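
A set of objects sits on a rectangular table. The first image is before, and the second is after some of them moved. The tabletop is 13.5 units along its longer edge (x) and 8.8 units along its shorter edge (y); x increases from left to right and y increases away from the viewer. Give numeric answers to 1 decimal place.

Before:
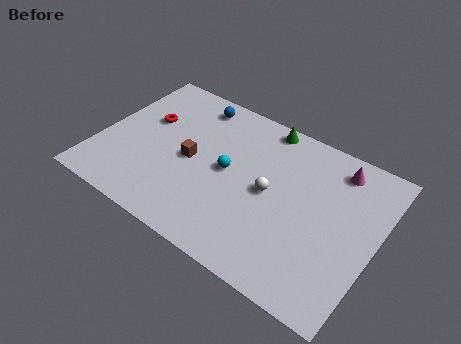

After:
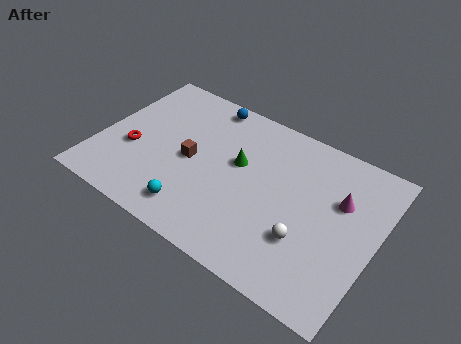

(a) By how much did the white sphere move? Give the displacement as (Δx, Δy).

(2.0, -1.6)

The white sphere was at about (8.4, 4.4) and moved to about (10.4, 2.8).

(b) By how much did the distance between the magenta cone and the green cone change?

+1.2

They were about 3.7 units apart before and 4.9 after — 1.2 units further apart.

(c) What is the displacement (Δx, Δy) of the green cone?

(-0.8, -2.8)

The green cone started near (7.5, 8.0) and ended near (6.7, 5.2).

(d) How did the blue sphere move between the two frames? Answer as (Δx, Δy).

(0.6, 0.3)

From the two frames, the blue sphere sits at roughly (4.0, 7.6) before and (4.6, 7.9) after.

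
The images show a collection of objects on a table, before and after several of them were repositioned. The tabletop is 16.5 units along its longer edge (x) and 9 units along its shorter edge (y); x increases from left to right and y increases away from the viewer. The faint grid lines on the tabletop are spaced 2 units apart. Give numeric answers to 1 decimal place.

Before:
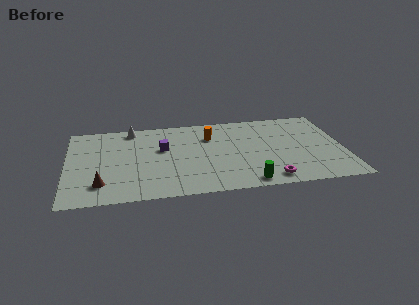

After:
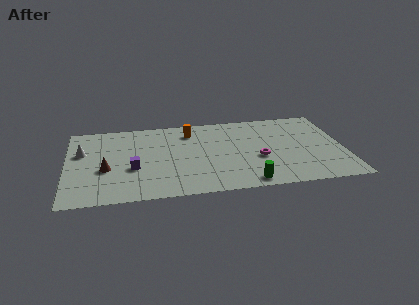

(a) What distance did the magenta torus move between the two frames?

2.5

From (11.9, 1.2) to (11.4, 3.6), the magenta torus covered √(0.5² + 2.4²) ≈ 2.5 units.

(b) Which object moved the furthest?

the white cone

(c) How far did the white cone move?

3.8

The white cone moved from about (3.9, 8.0) to (0.9, 5.7), a distance of √(3.0² + 2.3²) ≈ 3.8.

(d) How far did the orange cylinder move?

1.4

The orange cylinder moved from about (8.6, 6.5) to (7.4, 7.2), a distance of √(1.2² + 0.7²) ≈ 1.4.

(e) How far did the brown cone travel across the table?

1.6

The brown cone moved from about (2.0, 2.0) to (2.3, 3.6), a distance of √(0.3² + 1.6²) ≈ 1.6.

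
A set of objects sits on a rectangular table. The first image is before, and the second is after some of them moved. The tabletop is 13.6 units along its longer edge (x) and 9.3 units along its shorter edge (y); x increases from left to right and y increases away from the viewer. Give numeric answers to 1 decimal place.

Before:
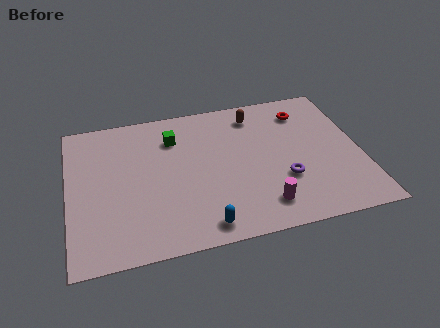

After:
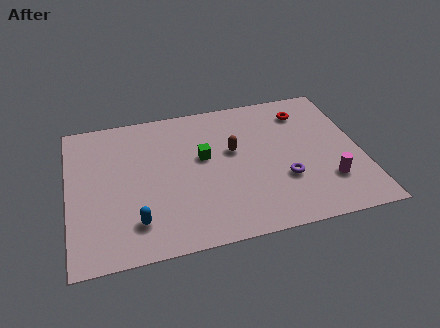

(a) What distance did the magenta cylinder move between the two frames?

3.2

From (8.8, 1.7) to (11.9, 2.5), the magenta cylinder covered √(3.1² + 0.8²) ≈ 3.2 units.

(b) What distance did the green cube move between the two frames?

2.1

From (5.0, 7.0) to (6.3, 5.4), the green cube covered √(1.3² + 1.6²) ≈ 2.1 units.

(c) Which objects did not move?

the red torus and the purple torus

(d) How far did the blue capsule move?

3.1

The blue capsule was near (6.0, 1.1) before and (3.0, 2.0) after, so it travelled √(3.0² + 0.9²) ≈ 3.1 units.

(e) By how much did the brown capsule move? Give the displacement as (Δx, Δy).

(-1.2, -2.2)

From the two frames, the brown capsule sits at roughly (8.9, 7.7) before and (7.7, 5.5) after.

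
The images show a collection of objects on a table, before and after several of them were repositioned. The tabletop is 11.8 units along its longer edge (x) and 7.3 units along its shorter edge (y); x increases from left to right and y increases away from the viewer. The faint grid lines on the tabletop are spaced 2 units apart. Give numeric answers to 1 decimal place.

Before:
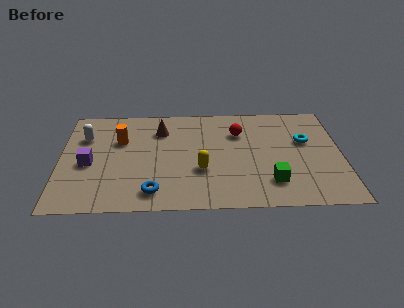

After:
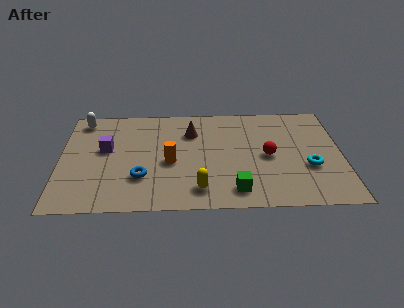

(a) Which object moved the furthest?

the orange cylinder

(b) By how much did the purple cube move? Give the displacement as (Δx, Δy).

(0.7, 1.0)

The purple cube started near (1.2, 3.2) and ended near (1.9, 4.2).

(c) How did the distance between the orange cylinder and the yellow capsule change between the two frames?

-1.8

The distance was about 4.0 in the first image and 2.2 in the second, so they moved 1.8 units closer together.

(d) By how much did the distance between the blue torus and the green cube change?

-0.9

They were about 4.9 units apart before and 4.0 after — 0.9 units closer together.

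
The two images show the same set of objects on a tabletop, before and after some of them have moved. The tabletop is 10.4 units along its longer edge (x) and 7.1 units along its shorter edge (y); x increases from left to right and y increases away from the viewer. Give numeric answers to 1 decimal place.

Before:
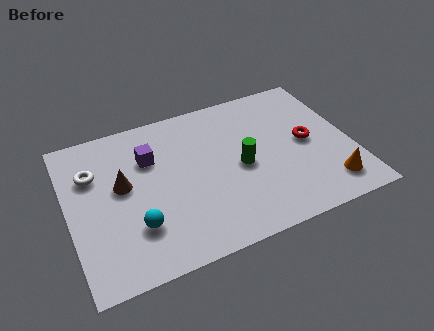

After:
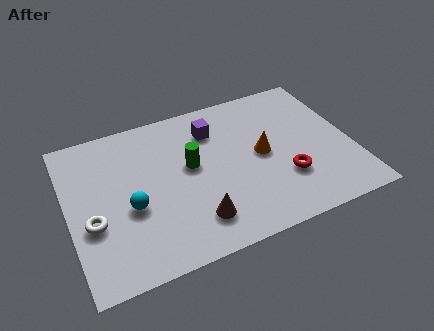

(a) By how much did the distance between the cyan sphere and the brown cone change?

+0.6

Before: roughly 2.0 units apart; after: 2.6. That's 0.6 units further apart.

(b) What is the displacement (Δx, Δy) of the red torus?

(-1.0, -1.4)

From the two frames, the red torus sits at roughly (8.8, 3.6) before and (7.8, 2.2) after.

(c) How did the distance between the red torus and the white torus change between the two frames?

-0.9

The distance was about 7.9 in the first image and 7.0 in the second, so they moved 0.9 units closer together.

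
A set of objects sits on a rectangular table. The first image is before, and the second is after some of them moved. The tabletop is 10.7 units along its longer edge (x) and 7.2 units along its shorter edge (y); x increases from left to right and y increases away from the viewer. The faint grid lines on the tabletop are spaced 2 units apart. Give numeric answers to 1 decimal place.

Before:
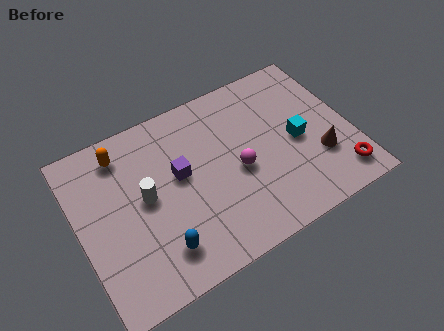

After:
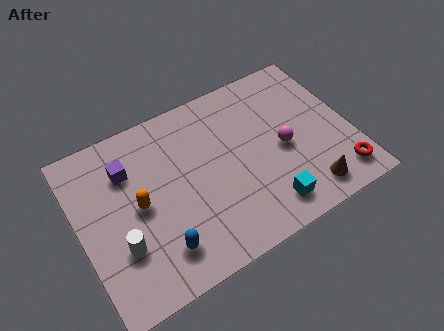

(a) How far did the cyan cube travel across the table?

2.7

The cyan cube was near (8.6, 3.4) before and (7.0, 1.2) after, so it travelled √(1.6² + 2.2²) ≈ 2.7 units.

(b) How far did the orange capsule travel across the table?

2.4

The orange capsule moved from about (2.0, 6.0) to (2.3, 3.6), a distance of √(0.3² + 2.4²) ≈ 2.4.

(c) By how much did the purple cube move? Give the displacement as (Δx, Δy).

(-1.9, 1.1)

The purple cube was at about (4.0, 4.1) and moved to about (2.1, 5.2).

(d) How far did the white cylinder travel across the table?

1.9

From (2.6, 3.8) to (1.4, 2.3), the white cylinder covered √(1.2² + 1.5²) ≈ 1.9 units.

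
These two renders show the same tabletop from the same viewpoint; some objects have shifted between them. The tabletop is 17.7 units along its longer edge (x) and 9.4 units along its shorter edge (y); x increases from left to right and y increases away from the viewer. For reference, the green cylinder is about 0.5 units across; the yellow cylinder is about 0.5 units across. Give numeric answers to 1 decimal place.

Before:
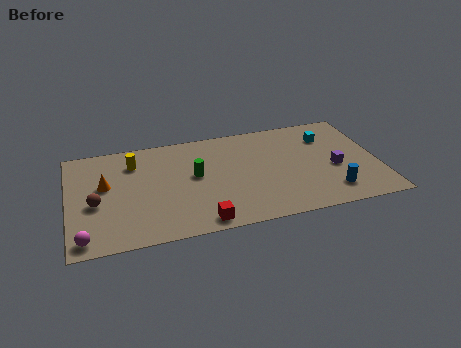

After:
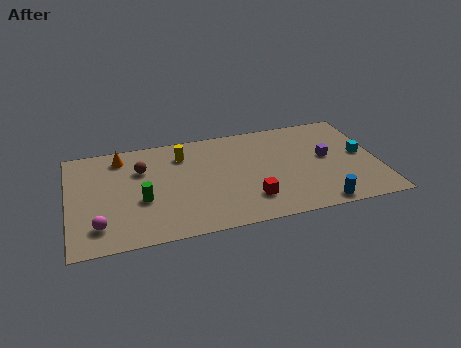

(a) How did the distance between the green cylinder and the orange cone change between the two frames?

-0.8

Before: roughly 5.1 units apart; after: 4.3. That's 0.8 units closer together.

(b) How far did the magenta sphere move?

1.2

The magenta sphere moved from about (0.8, 1.1) to (1.6, 2.0), a distance of √(0.8² + 0.9²) ≈ 1.2.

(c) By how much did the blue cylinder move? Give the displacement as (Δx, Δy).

(-0.8, -1.0)

The blue cylinder was at about (14.8, 1.9) and moved to about (14.0, 0.9).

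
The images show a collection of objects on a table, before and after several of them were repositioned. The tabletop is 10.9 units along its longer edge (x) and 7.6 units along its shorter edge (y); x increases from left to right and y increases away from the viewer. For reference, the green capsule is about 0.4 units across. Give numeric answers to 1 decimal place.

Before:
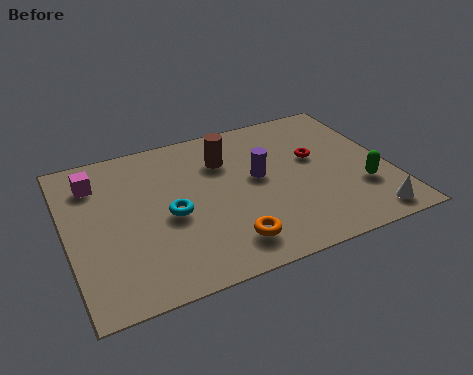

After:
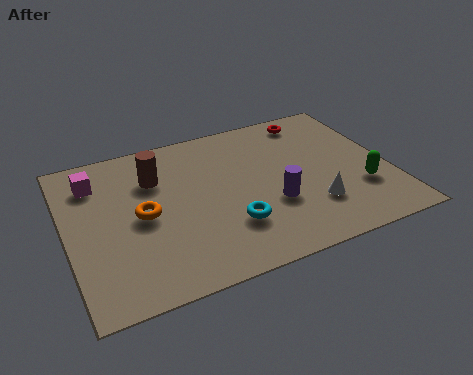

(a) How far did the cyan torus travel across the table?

2.2

The cyan torus was near (3.4, 3.4) before and (5.3, 2.2) after, so it travelled √(1.9² + 1.2²) ≈ 2.2 units.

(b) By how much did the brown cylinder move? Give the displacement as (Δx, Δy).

(-2.4, -0.1)

From the two frames, the brown cylinder sits at roughly (5.5, 5.5) before and (3.1, 5.4) after.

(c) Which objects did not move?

the magenta cube and the green capsule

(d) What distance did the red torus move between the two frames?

2.1

The red torus moved from about (8.5, 4.5) to (8.7, 6.6), a distance of √(0.2² + 2.1²) ≈ 2.1.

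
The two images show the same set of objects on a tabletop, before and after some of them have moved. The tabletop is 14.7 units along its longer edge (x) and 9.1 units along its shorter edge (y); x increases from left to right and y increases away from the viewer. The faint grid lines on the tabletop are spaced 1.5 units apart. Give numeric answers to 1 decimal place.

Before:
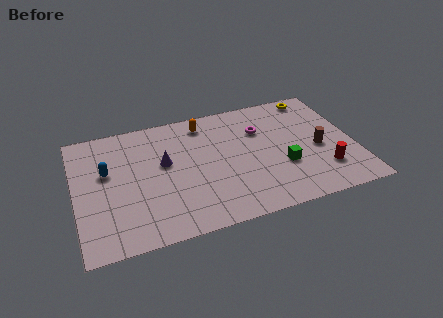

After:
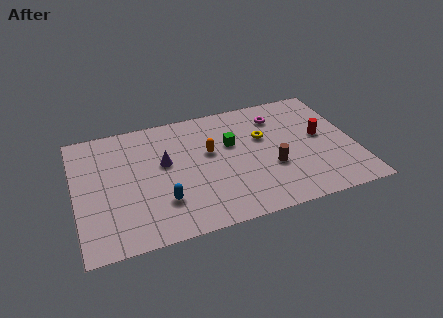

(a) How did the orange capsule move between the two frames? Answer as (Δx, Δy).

(0.1, -2.3)

The orange capsule was at about (7.0, 7.7) and moved to about (7.1, 5.4).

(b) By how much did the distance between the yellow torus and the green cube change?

-3.7

Before: roughly 5.4 units apart; after: 1.7. That's 3.7 units closer together.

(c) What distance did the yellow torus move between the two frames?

3.8

From (13.0, 8.1) to (10.0, 5.7), the yellow torus covered √(3.0² + 2.4²) ≈ 3.8 units.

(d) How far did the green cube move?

3.5

From (10.8, 3.2) to (8.3, 5.7), the green cube covered √(2.5² + 2.5²) ≈ 3.5 units.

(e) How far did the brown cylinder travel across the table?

2.7

The brown cylinder moved from about (12.8, 4.0) to (10.2, 3.3), a distance of √(2.6² + 0.7²) ≈ 2.7.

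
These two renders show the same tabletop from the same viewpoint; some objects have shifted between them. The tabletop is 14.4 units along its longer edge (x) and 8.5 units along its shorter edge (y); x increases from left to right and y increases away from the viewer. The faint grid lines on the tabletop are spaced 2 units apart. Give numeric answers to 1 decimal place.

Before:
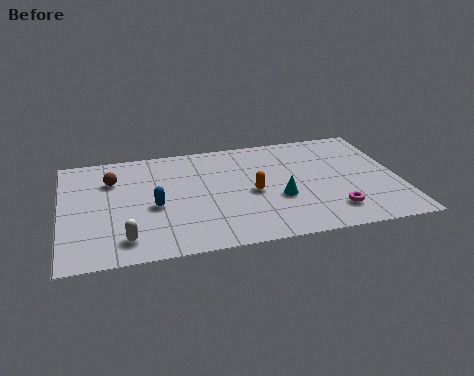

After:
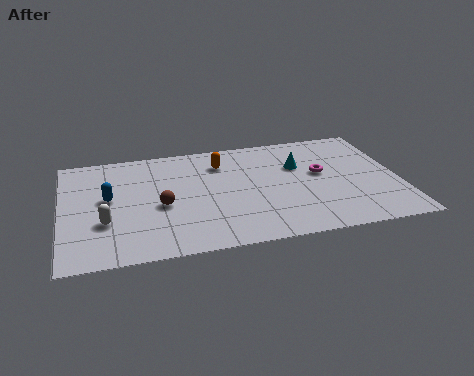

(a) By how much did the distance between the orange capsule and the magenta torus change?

+0.6

They were about 3.9 units apart before and 4.5 after — 0.6 units further apart.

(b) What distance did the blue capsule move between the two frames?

2.1

The blue capsule moved from about (3.9, 3.7) to (2.0, 4.7), a distance of √(1.9² + 1.0²) ≈ 2.1.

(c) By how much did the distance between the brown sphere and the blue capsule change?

-0.5

Before: roughly 2.9 units apart; after: 2.4. That's 0.5 units closer together.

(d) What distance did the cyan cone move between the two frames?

2.6

The cyan cone was near (9.2, 3.2) before and (10.2, 5.6) after, so it travelled √(1.0² + 2.4²) ≈ 2.6 units.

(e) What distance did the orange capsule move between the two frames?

2.9

The orange capsule was near (8.1, 3.9) before and (6.9, 6.5) after, so it travelled √(1.2² + 2.6²) ≈ 2.9 units.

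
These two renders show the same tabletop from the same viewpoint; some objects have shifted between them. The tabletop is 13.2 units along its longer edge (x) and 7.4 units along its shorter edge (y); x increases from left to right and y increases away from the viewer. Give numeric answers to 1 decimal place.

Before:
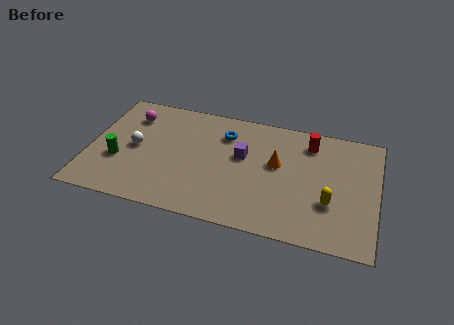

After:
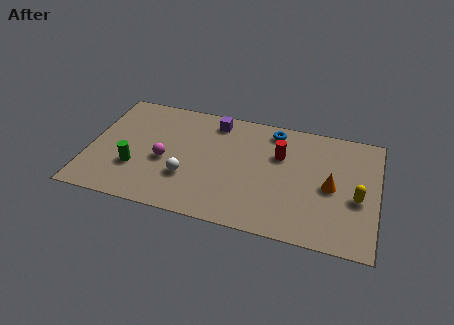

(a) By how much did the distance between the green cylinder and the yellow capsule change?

+0.4

The distance was about 9.7 in the first image and 10.1 in the second, so they moved 0.4 units further apart.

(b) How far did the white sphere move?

2.8

From (2.1, 3.7) to (4.6, 2.4), the white sphere covered √(2.5² + 1.3²) ≈ 2.8 units.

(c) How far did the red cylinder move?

1.7

The red cylinder moved from about (10.0, 6.0) to (8.7, 4.9), a distance of √(1.3² + 1.1²) ≈ 1.7.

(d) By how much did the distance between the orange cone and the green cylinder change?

+1.6

Before: roughly 7.4 units apart; after: 9.0. That's 1.6 units further apart.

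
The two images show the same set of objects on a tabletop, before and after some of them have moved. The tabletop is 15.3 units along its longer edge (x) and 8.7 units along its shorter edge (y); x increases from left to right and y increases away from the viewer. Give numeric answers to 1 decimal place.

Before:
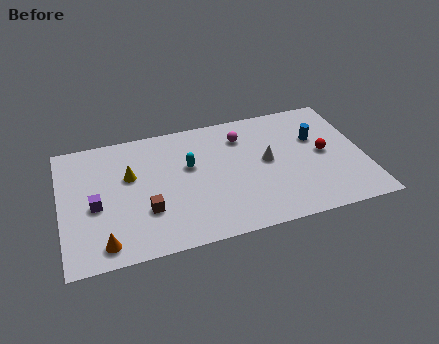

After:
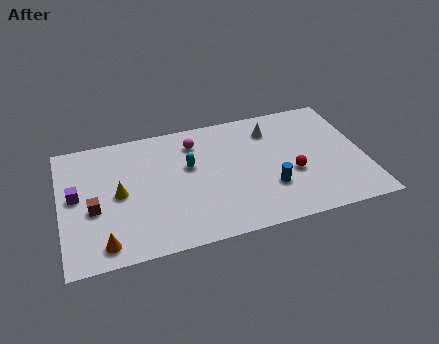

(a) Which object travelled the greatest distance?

the blue cylinder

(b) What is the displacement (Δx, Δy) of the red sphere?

(-1.7, -1.0)

From the two frames, the red sphere sits at roughly (13.3, 4.4) before and (11.6, 3.4) after.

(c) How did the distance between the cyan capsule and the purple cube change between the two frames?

+0.7

They were about 5.0 units apart before and 5.7 after — 0.7 units further apart.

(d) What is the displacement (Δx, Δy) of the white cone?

(0.4, 2.2)

From the two frames, the white cone sits at roughly (10.4, 4.6) before and (10.8, 6.8) after.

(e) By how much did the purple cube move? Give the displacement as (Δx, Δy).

(-0.9, 0.9)

The purple cube was at about (1.7, 3.8) and moved to about (0.8, 4.7).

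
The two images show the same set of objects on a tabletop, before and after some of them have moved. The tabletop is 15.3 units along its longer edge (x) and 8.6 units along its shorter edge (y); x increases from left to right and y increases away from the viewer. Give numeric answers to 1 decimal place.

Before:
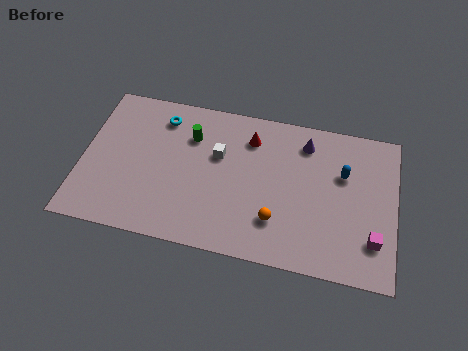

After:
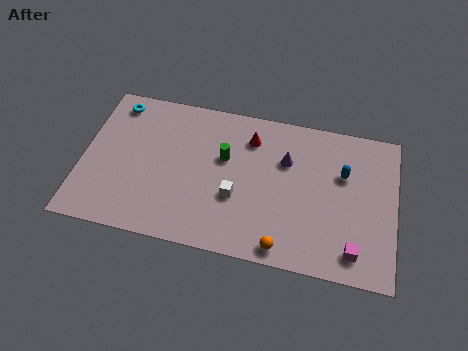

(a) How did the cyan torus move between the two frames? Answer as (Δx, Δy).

(-2.3, 0.4)

The cyan torus was at about (3.7, 7.0) and moved to about (1.4, 7.4).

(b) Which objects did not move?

the red cone and the blue capsule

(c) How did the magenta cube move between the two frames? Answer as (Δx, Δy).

(-0.9, -0.8)

The magenta cube started near (14.3, 2.2) and ended near (13.4, 1.4).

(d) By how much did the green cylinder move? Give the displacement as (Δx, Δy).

(1.7, -0.9)

The green cylinder was at about (5.2, 6.2) and moved to about (6.9, 5.3).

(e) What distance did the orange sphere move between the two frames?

1.5

From (9.6, 2.3) to (10.0, 0.9), the orange sphere covered √(0.4² + 1.4²) ≈ 1.5 units.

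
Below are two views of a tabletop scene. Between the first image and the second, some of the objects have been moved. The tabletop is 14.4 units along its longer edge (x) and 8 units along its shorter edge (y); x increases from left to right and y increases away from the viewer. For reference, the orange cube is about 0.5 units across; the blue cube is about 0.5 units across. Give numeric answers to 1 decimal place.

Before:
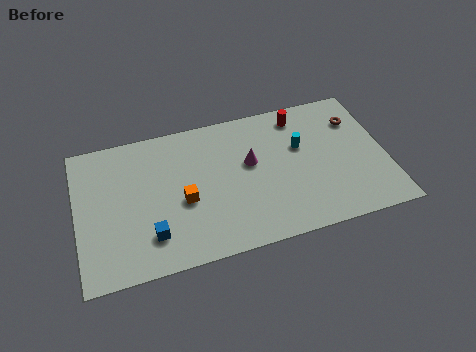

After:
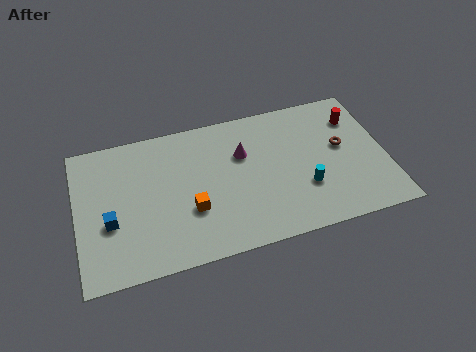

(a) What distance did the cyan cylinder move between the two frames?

2.4

The cyan cylinder was near (10.5, 5.0) before and (10.5, 2.6) after, so it travelled √(0.0² + 2.4²) ≈ 2.4 units.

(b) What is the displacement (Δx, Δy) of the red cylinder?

(2.6, -0.8)

The red cylinder was at about (10.6, 6.8) and moved to about (13.2, 6.0).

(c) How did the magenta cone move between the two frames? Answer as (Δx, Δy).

(-0.3, 0.6)

From the two frames, the magenta cone sits at roughly (8.1, 4.7) before and (7.8, 5.3) after.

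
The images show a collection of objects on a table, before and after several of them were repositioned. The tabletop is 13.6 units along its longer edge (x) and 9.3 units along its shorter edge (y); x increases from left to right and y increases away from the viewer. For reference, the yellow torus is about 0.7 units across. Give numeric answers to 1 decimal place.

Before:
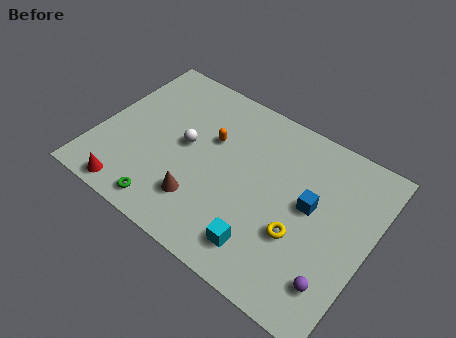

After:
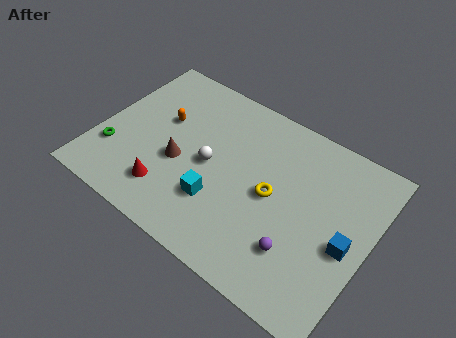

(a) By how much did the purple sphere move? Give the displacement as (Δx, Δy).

(-1.9, 0.5)

From the two frames, the purple sphere sits at roughly (12.4, 2.0) before and (10.5, 2.5) after.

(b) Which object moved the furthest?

the green torus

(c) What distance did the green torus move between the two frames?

3.5

From (4.1, 1.1) to (1.0, 2.7), the green torus covered √(3.1² + 1.6²) ≈ 3.5 units.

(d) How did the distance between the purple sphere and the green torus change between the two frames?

+1.2

The distance was about 8.3 in the first image and 9.5 in the second, so they moved 1.2 units further apart.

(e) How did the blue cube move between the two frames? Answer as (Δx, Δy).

(2.0, -1.0)

The blue cube was at about (10.6, 5.1) and moved to about (12.6, 4.1).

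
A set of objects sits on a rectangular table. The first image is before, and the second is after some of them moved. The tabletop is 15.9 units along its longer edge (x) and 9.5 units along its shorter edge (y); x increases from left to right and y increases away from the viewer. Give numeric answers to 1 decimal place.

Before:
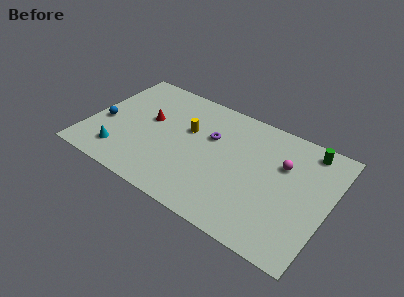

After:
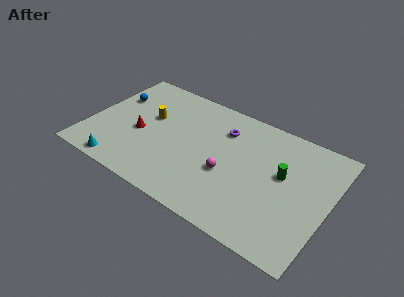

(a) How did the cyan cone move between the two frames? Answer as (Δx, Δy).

(0.2, -1.0)

The cyan cone started near (2.5, 1.9) and ended near (2.7, 0.9).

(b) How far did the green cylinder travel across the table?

3.1

From (14.1, 8.3) to (12.8, 5.5), the green cylinder covered √(1.3² + 2.8²) ≈ 3.1 units.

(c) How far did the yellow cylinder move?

2.6

From (6.4, 5.9) to (3.8, 5.7), the yellow cylinder covered √(2.6² + 0.2²) ≈ 2.6 units.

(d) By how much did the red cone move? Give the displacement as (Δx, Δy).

(-0.4, -1.4)

The red cone started near (3.8, 5.5) and ended near (3.4, 4.1).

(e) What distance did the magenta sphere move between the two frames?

4.1

The magenta sphere moved from about (12.7, 6.3) to (9.4, 3.8), a distance of √(3.3² + 2.5²) ≈ 4.1.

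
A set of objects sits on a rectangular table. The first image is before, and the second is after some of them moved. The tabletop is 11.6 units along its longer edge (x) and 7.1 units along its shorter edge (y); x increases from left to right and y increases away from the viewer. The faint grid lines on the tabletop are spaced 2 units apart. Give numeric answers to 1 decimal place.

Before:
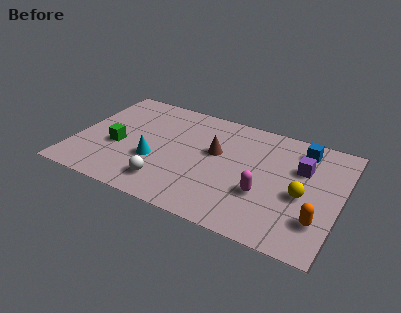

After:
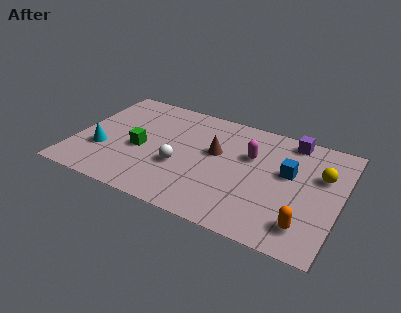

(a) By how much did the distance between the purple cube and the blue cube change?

+0.9

Before: roughly 1.2 units apart; after: 2.1. That's 0.9 units further apart.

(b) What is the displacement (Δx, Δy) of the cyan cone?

(-2.3, -0.2)

The cyan cone was at about (3.6, 2.6) and moved to about (1.3, 2.4).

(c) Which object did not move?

the brown cone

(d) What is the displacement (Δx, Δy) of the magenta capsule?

(-0.8, 2.1)

The magenta capsule started near (8.4, 2.5) and ended near (7.6, 4.6).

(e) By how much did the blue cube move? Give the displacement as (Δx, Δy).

(-0.4, -1.7)

The blue cube was at about (9.7, 5.9) and moved to about (9.3, 4.2).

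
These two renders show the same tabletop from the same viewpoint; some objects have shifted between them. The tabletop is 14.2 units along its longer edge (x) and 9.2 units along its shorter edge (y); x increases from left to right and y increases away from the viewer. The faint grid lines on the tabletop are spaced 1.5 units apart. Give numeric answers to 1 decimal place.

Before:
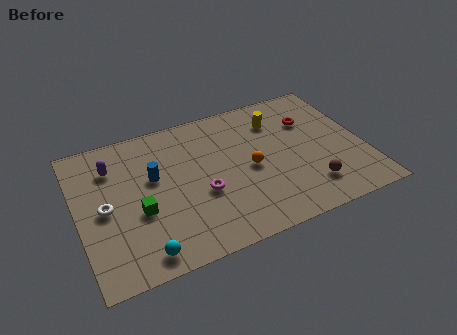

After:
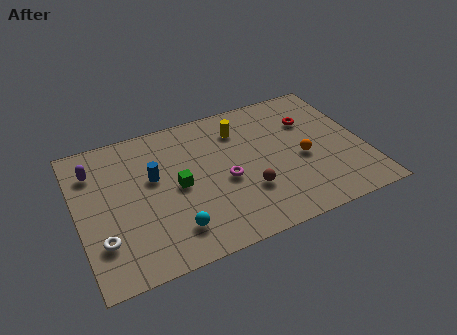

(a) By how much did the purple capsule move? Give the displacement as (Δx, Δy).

(-0.9, 0.1)

The purple capsule started near (1.9, 6.9) and ended near (1.0, 7.0).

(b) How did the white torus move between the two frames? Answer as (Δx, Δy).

(-0.3, -1.9)

The white torus started near (1.3, 4.4) and ended near (1.0, 2.5).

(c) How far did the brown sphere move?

3.1

The brown sphere moved from about (11.2, 2.0) to (8.2, 2.9), a distance of √(3.0² + 0.9²) ≈ 3.1.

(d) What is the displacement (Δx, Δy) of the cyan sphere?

(1.6, 0.8)

The cyan sphere started near (2.8, 1.1) and ended near (4.4, 1.9).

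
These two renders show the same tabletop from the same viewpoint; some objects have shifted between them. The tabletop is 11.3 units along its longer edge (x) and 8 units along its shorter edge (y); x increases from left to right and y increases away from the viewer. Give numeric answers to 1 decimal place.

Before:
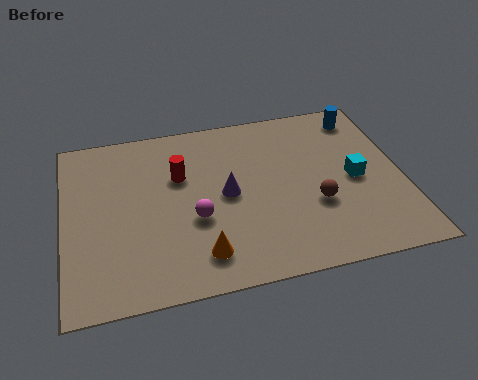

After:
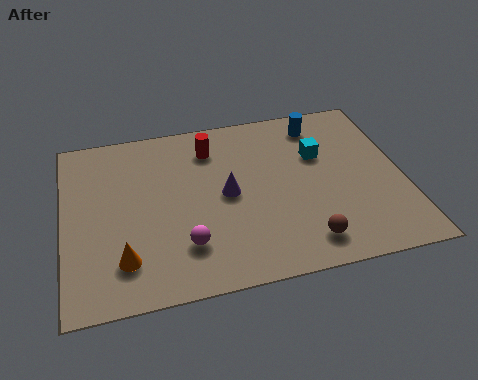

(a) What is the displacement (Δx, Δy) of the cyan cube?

(-1.1, 1.4)

The cyan cube started near (9.7, 3.8) and ended near (8.6, 5.2).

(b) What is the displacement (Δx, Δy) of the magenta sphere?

(-0.4, -1.1)

The magenta sphere started near (4.3, 3.1) and ended near (3.9, 2.0).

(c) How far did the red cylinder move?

1.6

From (3.9, 5.2) to (5.0, 6.3), the red cylinder covered √(1.1² + 1.1²) ≈ 1.6 units.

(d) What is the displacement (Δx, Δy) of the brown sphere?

(-0.5, -1.6)

The brown sphere started near (8.3, 2.9) and ended near (7.8, 1.3).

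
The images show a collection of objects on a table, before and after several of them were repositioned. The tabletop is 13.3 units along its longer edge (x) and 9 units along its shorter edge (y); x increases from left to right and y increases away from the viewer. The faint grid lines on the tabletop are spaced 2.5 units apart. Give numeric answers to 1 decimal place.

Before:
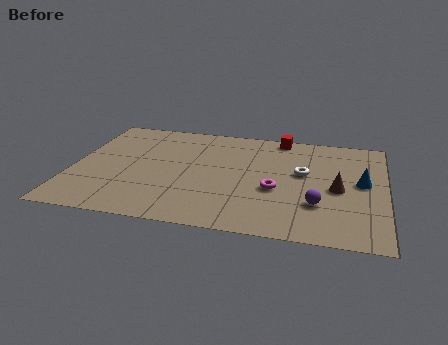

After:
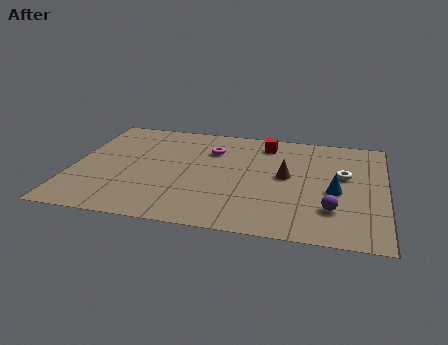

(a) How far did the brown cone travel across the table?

2.3

The brown cone was near (11.3, 4.1) before and (9.1, 4.8) after, so it travelled √(2.2² + 0.7²) ≈ 2.3 units.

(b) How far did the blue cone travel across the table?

1.4

From (12.3, 4.8) to (11.2, 3.9), the blue cone covered √(1.1² + 0.9²) ≈ 1.4 units.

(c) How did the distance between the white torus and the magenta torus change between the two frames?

+3.9

The distance was about 1.9 in the first image and 5.8 in the second, so they moved 3.9 units further apart.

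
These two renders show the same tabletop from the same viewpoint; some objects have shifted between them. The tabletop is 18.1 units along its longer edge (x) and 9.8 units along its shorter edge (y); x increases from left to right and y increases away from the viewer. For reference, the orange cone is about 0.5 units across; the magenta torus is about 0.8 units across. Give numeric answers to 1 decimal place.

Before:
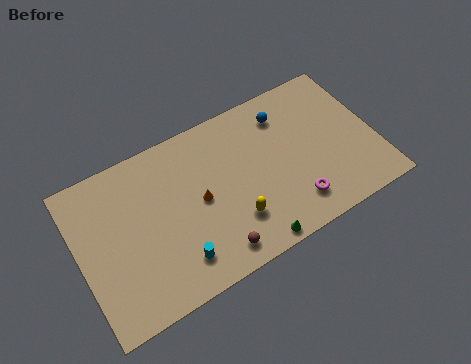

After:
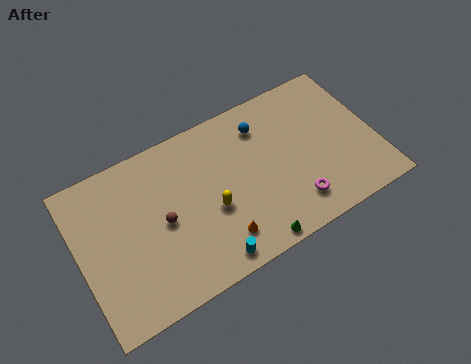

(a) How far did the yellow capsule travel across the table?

1.8

The yellow capsule was near (9.1, 2.7) before and (7.9, 4.0) after, so it travelled √(1.2² + 1.3²) ≈ 1.8 units.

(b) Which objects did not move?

the green cone and the magenta torus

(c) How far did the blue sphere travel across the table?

1.4

From (13.0, 7.8) to (11.6, 7.7), the blue sphere covered √(1.4² + 0.1²) ≈ 1.4 units.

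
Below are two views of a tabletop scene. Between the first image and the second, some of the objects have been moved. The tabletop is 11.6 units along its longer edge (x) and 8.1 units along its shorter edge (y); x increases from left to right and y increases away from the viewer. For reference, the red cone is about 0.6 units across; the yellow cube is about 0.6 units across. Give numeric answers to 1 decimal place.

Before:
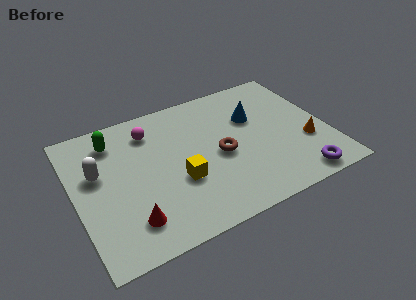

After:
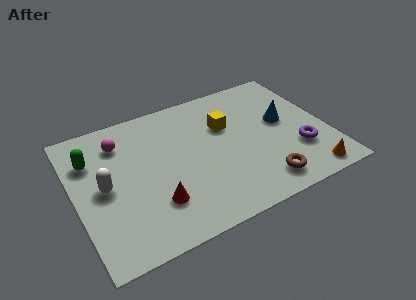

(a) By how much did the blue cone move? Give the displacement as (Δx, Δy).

(1.3, -0.8)

The blue cone started near (8.4, 5.3) and ended near (9.7, 4.5).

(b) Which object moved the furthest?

the yellow cube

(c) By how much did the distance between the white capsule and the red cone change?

-0.6

Before: roughly 3.4 units apart; after: 2.8. That's 0.6 units closer together.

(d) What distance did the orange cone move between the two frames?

1.9

From (10.5, 2.8) to (10.3, 0.9), the orange cone covered √(0.2² + 1.9²) ≈ 1.9 units.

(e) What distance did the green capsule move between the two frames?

1.3

From (2.0, 6.5) to (0.9, 5.8), the green capsule covered √(1.1² + 0.7²) ≈ 1.3 units.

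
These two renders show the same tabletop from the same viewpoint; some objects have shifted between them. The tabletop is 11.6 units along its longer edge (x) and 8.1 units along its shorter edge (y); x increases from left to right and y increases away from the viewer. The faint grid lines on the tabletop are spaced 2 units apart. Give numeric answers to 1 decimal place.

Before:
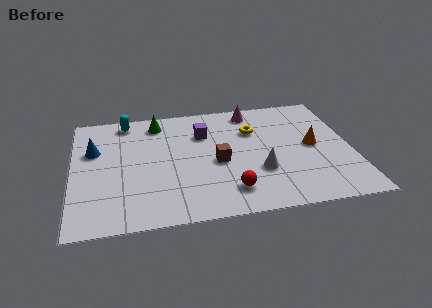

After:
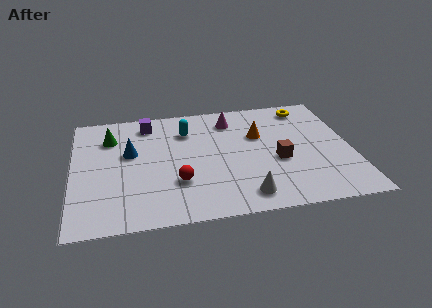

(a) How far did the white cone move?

1.7

The white cone moved from about (7.7, 2.7) to (7.0, 1.2), a distance of √(0.7² + 1.5²) ≈ 1.7.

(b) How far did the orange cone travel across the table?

2.5

From (10.0, 4.1) to (7.8, 5.2), the orange cone covered √(2.2² + 1.1²) ≈ 2.5 units.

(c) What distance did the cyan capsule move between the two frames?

2.7

The cyan capsule moved from about (2.3, 7.1) to (4.8, 6.0), a distance of √(2.5² + 1.1²) ≈ 2.7.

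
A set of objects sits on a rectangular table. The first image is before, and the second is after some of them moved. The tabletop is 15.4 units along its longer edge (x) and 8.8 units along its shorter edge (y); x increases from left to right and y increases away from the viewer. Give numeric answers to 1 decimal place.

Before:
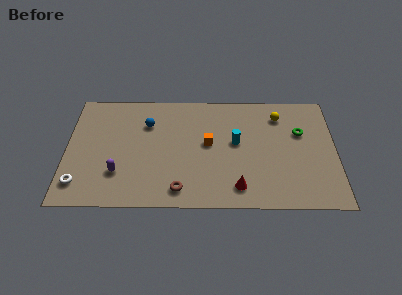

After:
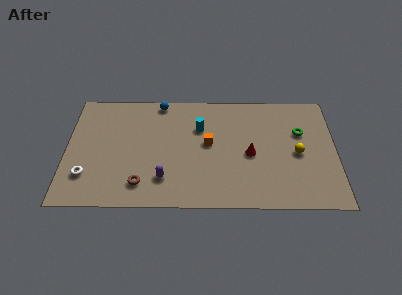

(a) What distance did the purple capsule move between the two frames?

2.6

From (3.0, 2.5) to (5.6, 2.1), the purple capsule covered √(2.6² + 0.4²) ≈ 2.6 units.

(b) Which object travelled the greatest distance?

the yellow sphere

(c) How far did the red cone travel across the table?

2.6

From (9.8, 1.5) to (10.5, 4.0), the red cone covered √(0.7² + 2.5²) ≈ 2.6 units.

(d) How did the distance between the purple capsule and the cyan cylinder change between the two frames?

-2.7

They were about 7.1 units apart before and 4.4 after — 2.7 units closer together.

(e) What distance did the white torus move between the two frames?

0.7

The white torus moved from about (0.8, 1.7) to (1.2, 2.3), a distance of √(0.4² + 0.6²) ≈ 0.7.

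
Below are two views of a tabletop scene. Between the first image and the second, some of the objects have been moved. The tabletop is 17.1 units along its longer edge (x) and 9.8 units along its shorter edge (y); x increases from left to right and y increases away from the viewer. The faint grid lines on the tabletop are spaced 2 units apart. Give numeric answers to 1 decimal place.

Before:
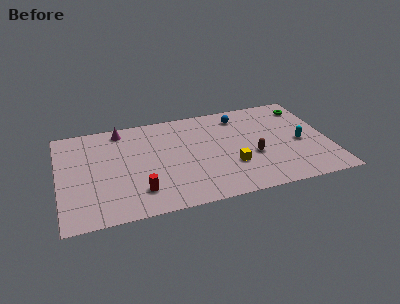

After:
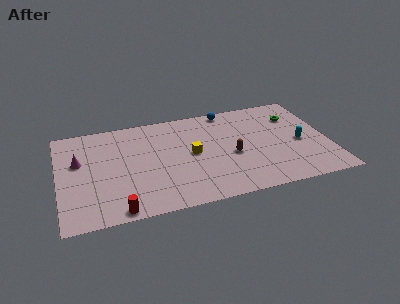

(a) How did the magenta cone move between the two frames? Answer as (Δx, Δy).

(-2.8, -2.6)

From the two frames, the magenta cone sits at roughly (4.1, 8.6) before and (1.3, 6.0) after.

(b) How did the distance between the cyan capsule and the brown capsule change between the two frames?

+1.2

Before: roughly 3.2 units apart; after: 4.4. That's 1.2 units further apart.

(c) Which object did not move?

the cyan capsule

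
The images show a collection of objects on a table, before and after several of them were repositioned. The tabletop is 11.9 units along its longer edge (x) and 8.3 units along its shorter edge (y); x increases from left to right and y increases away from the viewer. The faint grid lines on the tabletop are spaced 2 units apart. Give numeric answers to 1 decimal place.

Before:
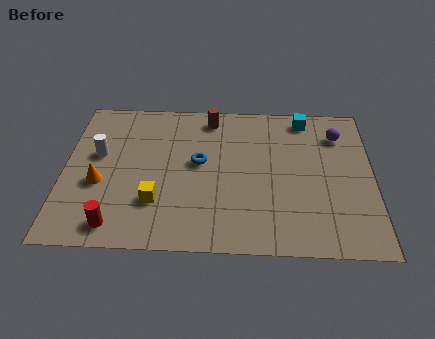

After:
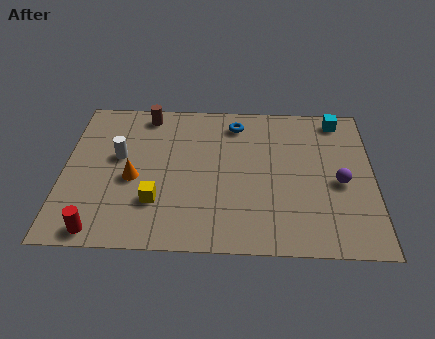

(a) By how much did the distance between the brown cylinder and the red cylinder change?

-0.3

Before: roughly 7.0 units apart; after: 6.7. That's 0.3 units closer together.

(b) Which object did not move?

the yellow cube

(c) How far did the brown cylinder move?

2.5

The brown cylinder moved from about (5.6, 7.2) to (3.1, 7.3), a distance of √(2.5² + 0.1²) ≈ 2.5.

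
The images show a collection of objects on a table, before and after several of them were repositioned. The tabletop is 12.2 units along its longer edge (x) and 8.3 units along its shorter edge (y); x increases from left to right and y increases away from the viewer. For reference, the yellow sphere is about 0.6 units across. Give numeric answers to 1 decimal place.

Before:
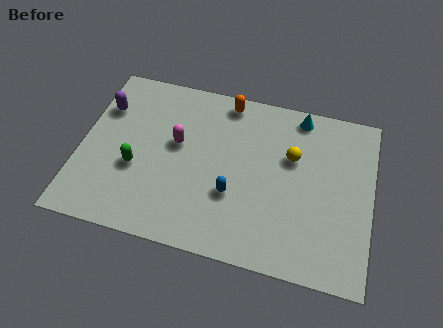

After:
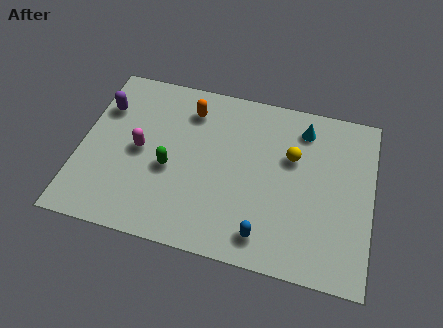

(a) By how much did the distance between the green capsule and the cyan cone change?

-1.5

The distance was about 7.8 in the first image and 6.3 in the second, so they moved 1.5 units closer together.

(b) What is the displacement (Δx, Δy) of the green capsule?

(1.4, 0.3)

The green capsule was at about (2.4, 3.2) and moved to about (3.8, 3.5).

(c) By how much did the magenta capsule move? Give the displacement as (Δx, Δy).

(-1.5, -0.7)

The magenta capsule was at about (4.0, 4.8) and moved to about (2.5, 4.1).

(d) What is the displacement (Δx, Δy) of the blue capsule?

(1.4, -1.6)

The blue capsule was at about (6.5, 2.9) and moved to about (7.9, 1.3).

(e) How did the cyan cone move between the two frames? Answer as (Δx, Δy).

(0.2, -0.6)

From the two frames, the cyan cone sits at roughly (9.0, 7.4) before and (9.2, 6.8) after.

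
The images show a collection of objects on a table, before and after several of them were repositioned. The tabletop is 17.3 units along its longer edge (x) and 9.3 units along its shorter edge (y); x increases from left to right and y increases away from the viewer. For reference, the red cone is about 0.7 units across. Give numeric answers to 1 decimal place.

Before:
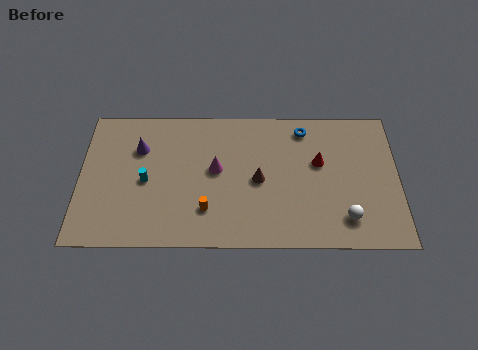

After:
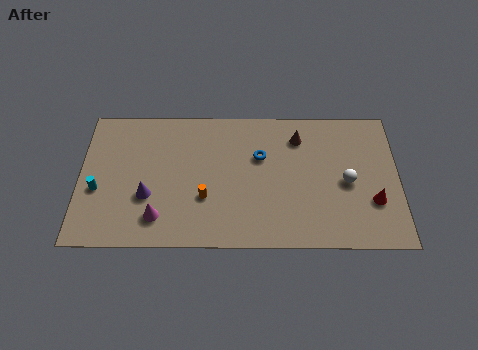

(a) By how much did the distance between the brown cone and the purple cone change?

+2.3

Before: roughly 6.8 units apart; after: 9.1. That's 2.3 units further apart.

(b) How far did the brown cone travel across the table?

3.6

The brown cone was near (9.7, 4.4) before and (11.9, 7.3) after, so it travelled √(2.2² + 2.9²) ≈ 3.6 units.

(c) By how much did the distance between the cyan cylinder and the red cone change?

+5.4

Before: roughly 9.5 units apart; after: 14.9. That's 5.4 units further apart.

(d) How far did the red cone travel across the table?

3.9

From (13.0, 5.6) to (15.9, 3.0), the red cone covered √(2.9² + 2.6²) ≈ 3.9 units.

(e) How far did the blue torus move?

3.1

The blue torus was near (12.2, 7.9) before and (9.8, 6.0) after, so it travelled √(2.4² + 1.9²) ≈ 3.1 units.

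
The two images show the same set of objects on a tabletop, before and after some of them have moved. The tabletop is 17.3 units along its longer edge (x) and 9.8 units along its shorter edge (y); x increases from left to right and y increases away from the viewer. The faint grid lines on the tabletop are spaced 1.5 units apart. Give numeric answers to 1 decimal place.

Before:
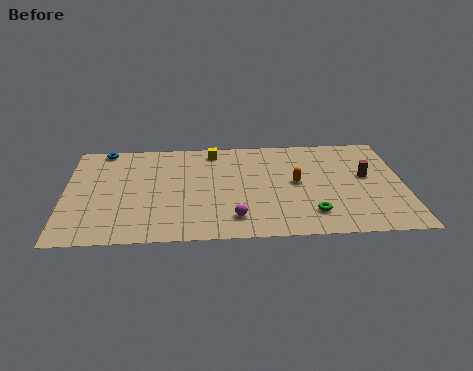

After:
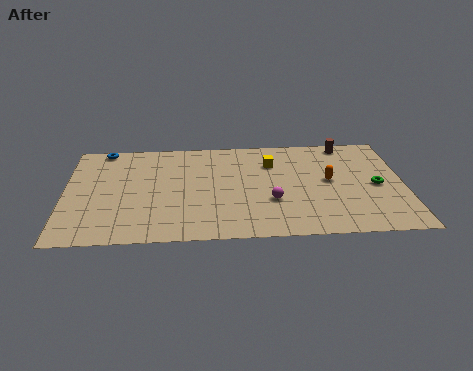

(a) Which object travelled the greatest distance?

the green torus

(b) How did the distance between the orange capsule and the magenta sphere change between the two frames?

-1.0

They were about 4.5 units apart before and 3.5 after — 1.0 units closer together.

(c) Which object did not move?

the blue torus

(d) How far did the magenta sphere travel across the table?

2.4

The magenta sphere moved from about (8.6, 1.9) to (10.5, 3.4), a distance of √(1.9² + 1.5²) ≈ 2.4.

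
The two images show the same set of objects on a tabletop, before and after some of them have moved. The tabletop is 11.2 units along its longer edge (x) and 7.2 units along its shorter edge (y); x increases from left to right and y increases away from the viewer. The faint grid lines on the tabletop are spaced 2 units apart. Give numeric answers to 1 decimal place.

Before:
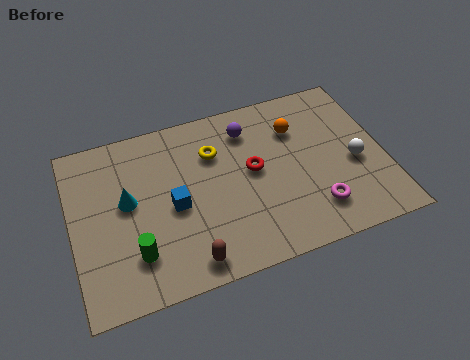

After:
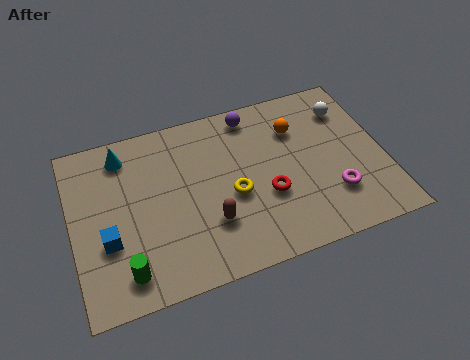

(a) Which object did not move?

the orange sphere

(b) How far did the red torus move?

1.3

The red torus was near (6.5, 3.9) before and (6.9, 2.7) after, so it travelled √(0.4² + 1.2²) ≈ 1.3 units.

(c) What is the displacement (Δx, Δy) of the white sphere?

(0.0, 2.4)

From the two frames, the white sphere sits at roughly (10.1, 3.1) before and (10.1, 5.5) after.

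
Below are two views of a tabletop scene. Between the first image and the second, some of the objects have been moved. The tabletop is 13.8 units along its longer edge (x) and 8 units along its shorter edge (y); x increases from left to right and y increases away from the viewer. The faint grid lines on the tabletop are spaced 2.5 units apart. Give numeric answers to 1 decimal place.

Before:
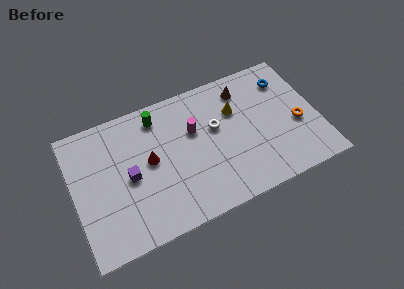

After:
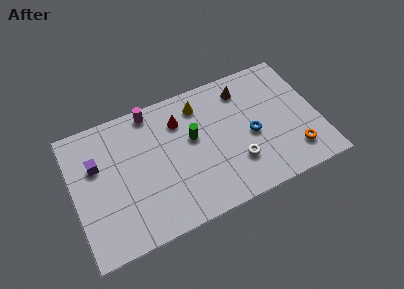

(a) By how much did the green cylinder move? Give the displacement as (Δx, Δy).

(1.8, -2.0)

The green cylinder was at about (5.0, 6.7) and moved to about (6.8, 4.7).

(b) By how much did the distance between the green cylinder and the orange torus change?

-2.1

They were about 8.3 units apart before and 6.2 after — 2.1 units closer together.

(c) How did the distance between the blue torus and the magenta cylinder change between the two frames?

+0.9

The distance was about 5.5 in the first image and 6.4 in the second, so they moved 0.9 units further apart.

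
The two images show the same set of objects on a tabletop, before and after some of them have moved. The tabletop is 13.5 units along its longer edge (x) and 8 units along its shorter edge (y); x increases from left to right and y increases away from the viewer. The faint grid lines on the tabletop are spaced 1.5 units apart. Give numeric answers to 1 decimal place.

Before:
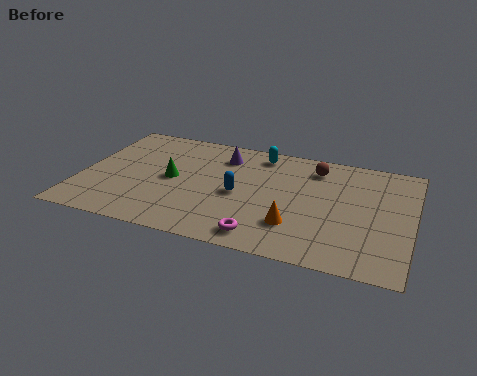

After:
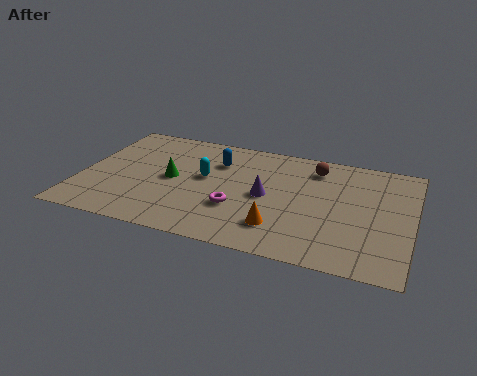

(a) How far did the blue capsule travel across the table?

2.4

The blue capsule was near (6.5, 3.7) before and (5.4, 5.8) after, so it travelled √(1.1² + 2.1²) ≈ 2.4 units.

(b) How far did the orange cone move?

0.7

From (8.9, 2.2) to (8.3, 1.9), the orange cone covered √(0.6² + 0.3²) ≈ 0.7 units.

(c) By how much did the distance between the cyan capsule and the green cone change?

-3.1

The distance was about 4.5 in the first image and 1.4 in the second, so they moved 3.1 units closer together.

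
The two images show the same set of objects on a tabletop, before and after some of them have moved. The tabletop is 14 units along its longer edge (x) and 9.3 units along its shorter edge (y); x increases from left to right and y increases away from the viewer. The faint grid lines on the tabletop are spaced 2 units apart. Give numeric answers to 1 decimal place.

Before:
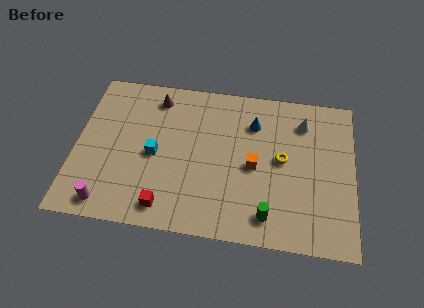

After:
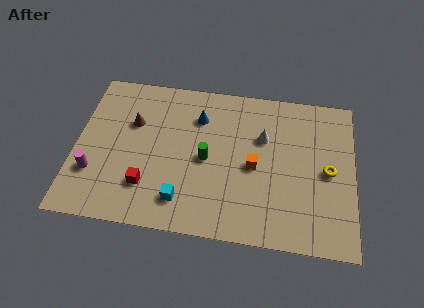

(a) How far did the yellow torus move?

2.3

The yellow torus moved from about (10.4, 4.9) to (12.7, 4.5), a distance of √(2.3² + 0.4²) ≈ 2.3.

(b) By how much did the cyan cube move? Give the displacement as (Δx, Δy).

(1.5, -2.5)

From the two frames, the cyan cube sits at roughly (4.0, 4.3) before and (5.5, 1.8) after.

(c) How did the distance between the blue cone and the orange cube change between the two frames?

+1.3

Before: roughly 2.6 units apart; after: 3.9. That's 1.3 units further apart.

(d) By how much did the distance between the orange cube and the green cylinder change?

-0.5

They were about 2.9 units apart before and 2.4 after — 0.5 units closer together.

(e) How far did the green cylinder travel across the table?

4.3

From (9.8, 1.5) to (6.6, 4.4), the green cylinder covered √(3.2² + 2.9²) ≈ 4.3 units.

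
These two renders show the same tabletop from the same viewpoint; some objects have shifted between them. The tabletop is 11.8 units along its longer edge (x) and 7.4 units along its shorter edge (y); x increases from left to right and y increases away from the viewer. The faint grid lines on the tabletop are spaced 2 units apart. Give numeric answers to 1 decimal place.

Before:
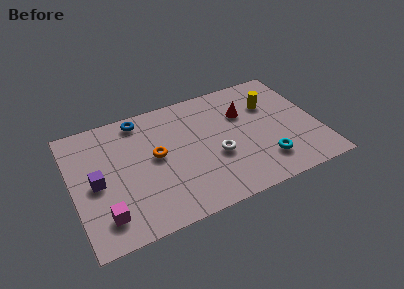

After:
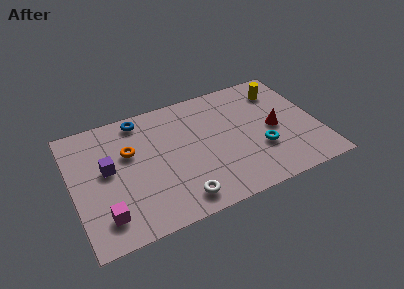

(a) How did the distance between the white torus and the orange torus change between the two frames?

+1.1

Before: roughly 3.0 units apart; after: 4.1. That's 1.1 units further apart.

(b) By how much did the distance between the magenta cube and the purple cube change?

+0.6

Before: roughly 2.0 units apart; after: 2.6. That's 0.6 units further apart.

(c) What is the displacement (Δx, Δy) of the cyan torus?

(-0.1, 0.8)

The cyan torus was at about (9.0, 1.7) and moved to about (8.9, 2.5).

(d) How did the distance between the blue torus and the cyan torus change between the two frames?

-0.6

Before: roughly 7.3 units apart; after: 6.7. That's 0.6 units closer together.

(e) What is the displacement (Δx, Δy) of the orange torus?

(-1.2, 0.7)

The orange torus was at about (4.0, 4.0) and moved to about (2.8, 4.7).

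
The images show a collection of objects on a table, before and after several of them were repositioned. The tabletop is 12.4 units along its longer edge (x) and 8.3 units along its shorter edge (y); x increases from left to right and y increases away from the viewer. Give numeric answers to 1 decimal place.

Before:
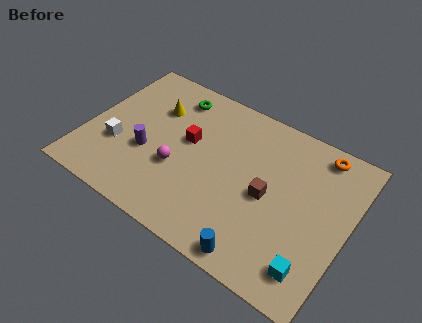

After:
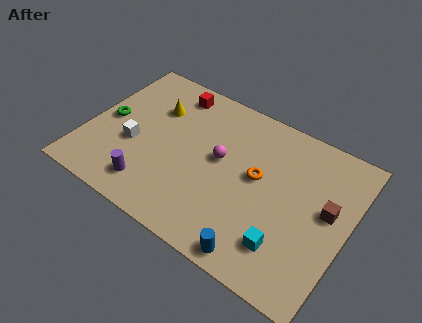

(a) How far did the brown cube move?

2.8

From (8.7, 3.9) to (11.4, 4.6), the brown cube covered √(2.7² + 0.7²) ≈ 2.8 units.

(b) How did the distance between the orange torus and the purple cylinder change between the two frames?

-3.1

The distance was about 8.6 in the first image and 5.5 in the second, so they moved 3.1 units closer together.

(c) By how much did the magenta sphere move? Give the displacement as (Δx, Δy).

(1.8, 1.5)

From the two frames, the magenta sphere sits at roughly (4.5, 3.1) before and (6.3, 4.6) after.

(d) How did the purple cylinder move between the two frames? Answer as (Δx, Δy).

(0.5, -1.7)

The purple cylinder started near (3.0, 3.2) and ended near (3.5, 1.5).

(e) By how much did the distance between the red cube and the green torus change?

+1.6

The distance was about 2.4 in the first image and 4.0 in the second, so they moved 1.6 units further apart.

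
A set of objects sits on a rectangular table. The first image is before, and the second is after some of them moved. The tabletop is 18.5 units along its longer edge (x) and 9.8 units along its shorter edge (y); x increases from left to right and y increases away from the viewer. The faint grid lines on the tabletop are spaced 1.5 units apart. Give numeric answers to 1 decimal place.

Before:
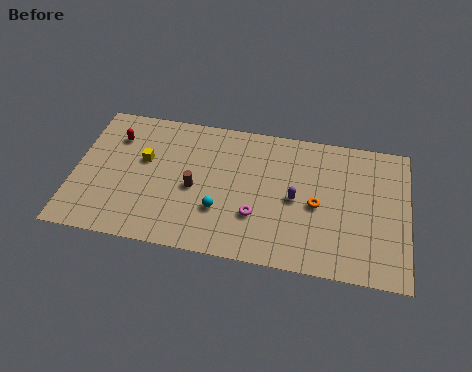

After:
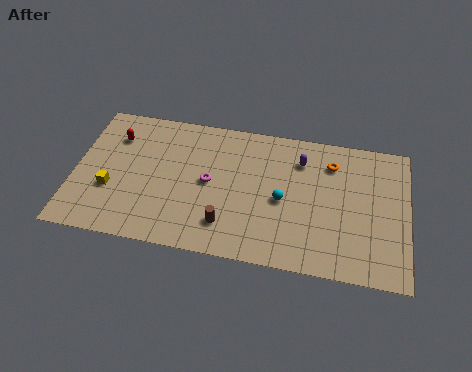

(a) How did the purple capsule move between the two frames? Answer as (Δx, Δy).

(0.2, 2.8)

The purple capsule was at about (12.3, 4.7) and moved to about (12.5, 7.5).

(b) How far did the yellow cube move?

2.9

The yellow cube moved from about (3.8, 5.9) to (2.1, 3.5), a distance of √(1.7² + 2.4²) ≈ 2.9.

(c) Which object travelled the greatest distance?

the cyan sphere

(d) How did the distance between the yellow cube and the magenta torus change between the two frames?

-1.4

Before: roughly 7.0 units apart; after: 5.6. That's 1.4 units closer together.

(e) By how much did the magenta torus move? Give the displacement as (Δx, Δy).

(-2.7, 1.9)

The magenta torus started near (10.2, 3.1) and ended near (7.5, 5.0).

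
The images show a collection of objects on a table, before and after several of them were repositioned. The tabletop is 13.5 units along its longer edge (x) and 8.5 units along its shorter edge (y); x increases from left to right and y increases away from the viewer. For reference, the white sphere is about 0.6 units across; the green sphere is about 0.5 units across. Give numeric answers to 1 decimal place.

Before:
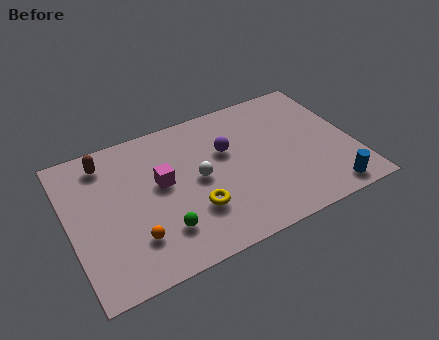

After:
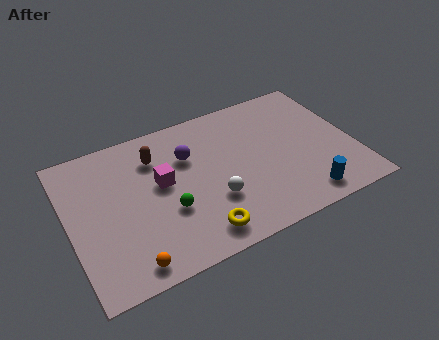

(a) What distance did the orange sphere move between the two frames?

1.3

The orange sphere was near (2.8, 2.2) before and (2.4, 1.0) after, so it travelled √(0.4² + 1.2²) ≈ 1.3 units.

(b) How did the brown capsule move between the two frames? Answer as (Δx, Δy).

(2.3, -0.7)

The brown capsule was at about (2.0, 7.1) and moved to about (4.3, 6.4).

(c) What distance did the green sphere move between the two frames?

1.1

The green sphere moved from about (4.1, 2.1) to (4.5, 3.1), a distance of √(0.4² + 1.0²) ≈ 1.1.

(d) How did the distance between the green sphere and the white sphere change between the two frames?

-0.9

Before: roughly 3.0 units apart; after: 2.1. That's 0.9 units closer together.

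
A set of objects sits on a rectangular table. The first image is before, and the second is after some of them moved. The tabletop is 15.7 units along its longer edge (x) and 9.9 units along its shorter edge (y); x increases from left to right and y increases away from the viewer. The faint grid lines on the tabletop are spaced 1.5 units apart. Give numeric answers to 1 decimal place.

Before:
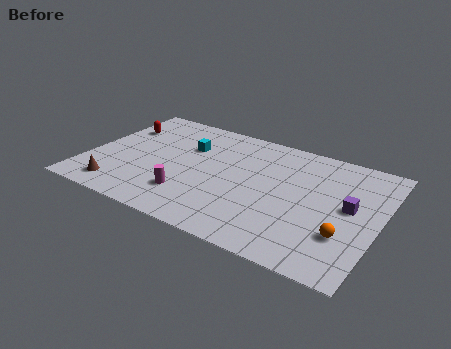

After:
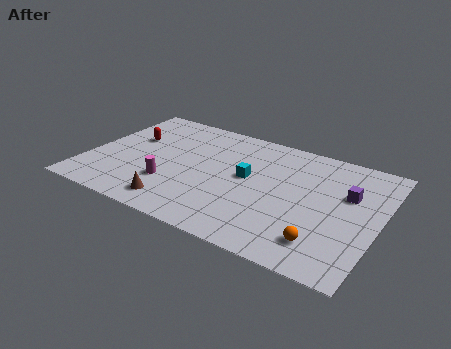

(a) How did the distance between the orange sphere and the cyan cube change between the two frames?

-4.1

The distance was about 9.7 in the first image and 5.6 in the second, so they moved 4.1 units closer together.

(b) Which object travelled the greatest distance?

the cyan cube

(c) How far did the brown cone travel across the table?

3.2

The brown cone moved from about (2.1, 1.5) to (5.3, 1.5), a distance of √(3.2² + 0.0²) ≈ 3.2.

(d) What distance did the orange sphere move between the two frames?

1.4

The orange sphere was near (14.1, 3.0) before and (13.1, 2.0) after, so it travelled √(1.0² + 1.0²) ≈ 1.4 units.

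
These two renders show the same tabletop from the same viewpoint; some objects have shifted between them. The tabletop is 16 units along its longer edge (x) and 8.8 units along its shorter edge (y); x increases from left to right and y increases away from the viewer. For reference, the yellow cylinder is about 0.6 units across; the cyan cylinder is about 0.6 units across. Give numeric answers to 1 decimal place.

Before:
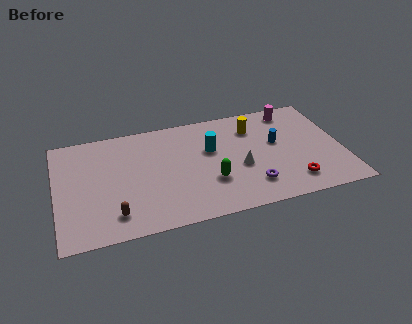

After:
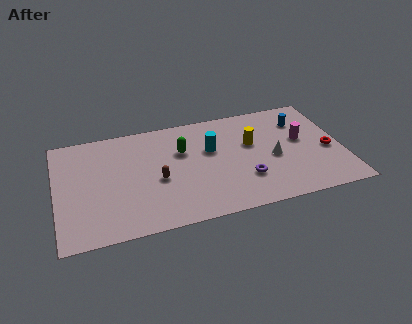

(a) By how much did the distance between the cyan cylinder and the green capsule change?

-1.0

The distance was about 2.6 in the first image and 1.6 in the second, so they moved 1.0 units closer together.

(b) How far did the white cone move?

1.9

The white cone moved from about (10.2, 3.6) to (12.1, 3.9), a distance of √(1.9² + 0.3²) ≈ 1.9.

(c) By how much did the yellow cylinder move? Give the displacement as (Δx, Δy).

(-0.2, -1.3)

The yellow cylinder started near (11.2, 6.7) and ended near (11.0, 5.4).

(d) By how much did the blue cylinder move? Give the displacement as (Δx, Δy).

(1.5, 1.5)

The blue cylinder started near (12.4, 5.1) and ended near (13.9, 6.6).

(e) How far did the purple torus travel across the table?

0.7

The purple torus moved from about (10.7, 2.0) to (10.4, 2.6), a distance of √(0.3² + 0.6²) ≈ 0.7.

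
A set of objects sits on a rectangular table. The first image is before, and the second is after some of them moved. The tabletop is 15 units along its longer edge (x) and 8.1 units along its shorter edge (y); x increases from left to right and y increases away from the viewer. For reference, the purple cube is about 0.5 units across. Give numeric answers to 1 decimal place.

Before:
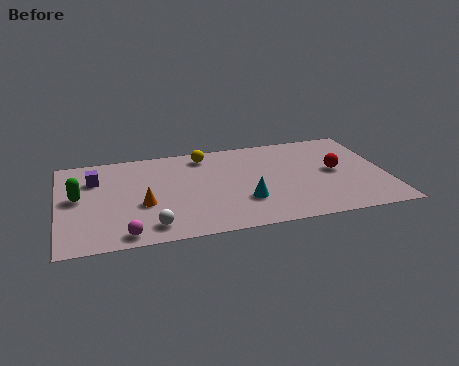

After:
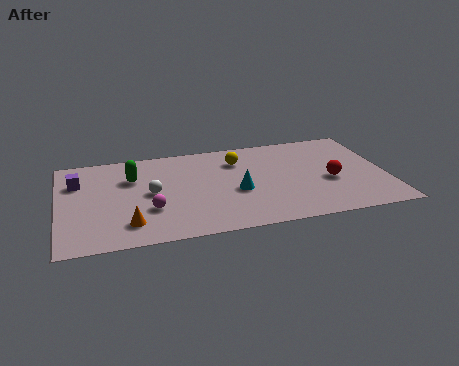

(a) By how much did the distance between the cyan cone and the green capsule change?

-2.5

The distance was about 7.7 in the first image and 5.2 in the second, so they moved 2.5 units closer together.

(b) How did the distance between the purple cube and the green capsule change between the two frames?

+0.9

Before: roughly 1.6 units apart; after: 2.5. That's 0.9 units further apart.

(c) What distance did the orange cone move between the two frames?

1.7

The orange cone moved from about (3.8, 3.2) to (3.1, 1.7), a distance of √(0.7² + 1.5²) ≈ 1.7.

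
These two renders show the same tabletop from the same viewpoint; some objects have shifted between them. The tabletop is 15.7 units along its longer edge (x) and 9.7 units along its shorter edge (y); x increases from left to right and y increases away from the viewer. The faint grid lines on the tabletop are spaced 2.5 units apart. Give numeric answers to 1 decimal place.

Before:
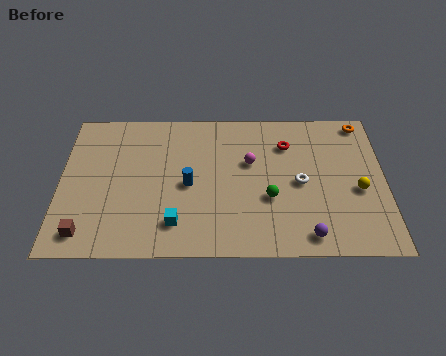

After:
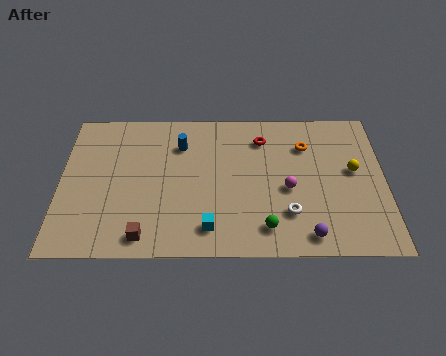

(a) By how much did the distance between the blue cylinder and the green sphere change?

+2.9

The distance was about 4.0 in the first image and 6.9 in the second, so they moved 2.9 units further apart.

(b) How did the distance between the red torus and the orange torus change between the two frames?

-1.8

The distance was about 4.0 in the first image and 2.2 in the second, so they moved 1.8 units closer together.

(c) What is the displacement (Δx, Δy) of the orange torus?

(-2.8, -1.6)

From the two frames, the orange torus sits at roughly (14.7, 8.7) before and (11.9, 7.1) after.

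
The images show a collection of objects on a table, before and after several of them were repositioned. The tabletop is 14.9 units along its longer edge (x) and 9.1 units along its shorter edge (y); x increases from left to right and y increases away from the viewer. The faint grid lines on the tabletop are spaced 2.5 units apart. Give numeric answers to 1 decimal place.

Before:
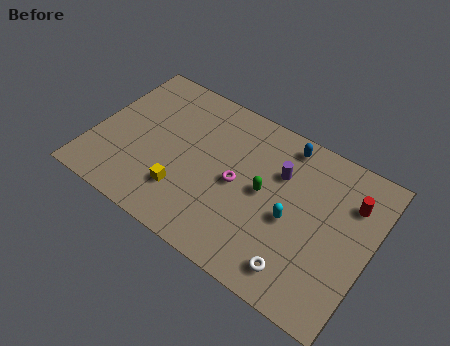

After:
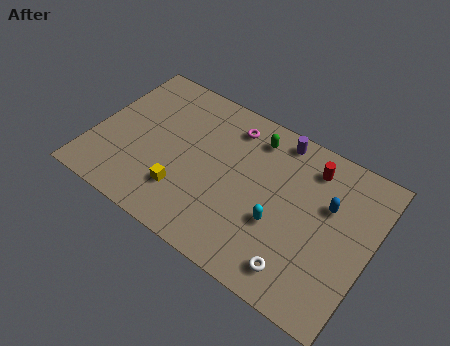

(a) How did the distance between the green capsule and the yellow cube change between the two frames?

+1.3

The distance was about 4.6 in the first image and 5.9 in the second, so they moved 1.3 units further apart.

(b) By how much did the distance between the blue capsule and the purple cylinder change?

+2.1

The distance was about 1.8 in the first image and 3.9 in the second, so they moved 2.1 units further apart.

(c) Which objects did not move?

the white torus and the yellow cube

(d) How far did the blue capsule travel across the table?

3.5

The blue capsule was near (9.8, 8.0) before and (12.5, 5.8) after, so it travelled √(2.7² + 2.2²) ≈ 3.5 units.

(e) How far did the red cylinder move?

2.4

From (13.6, 6.6) to (11.3, 7.4), the red cylinder covered √(2.3² + 0.8²) ≈ 2.4 units.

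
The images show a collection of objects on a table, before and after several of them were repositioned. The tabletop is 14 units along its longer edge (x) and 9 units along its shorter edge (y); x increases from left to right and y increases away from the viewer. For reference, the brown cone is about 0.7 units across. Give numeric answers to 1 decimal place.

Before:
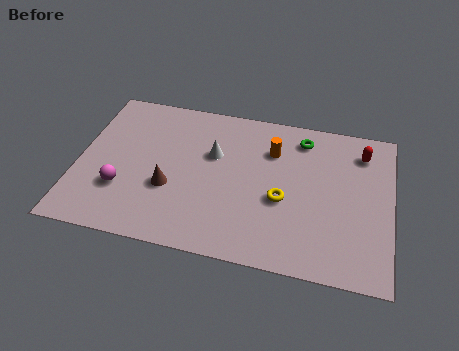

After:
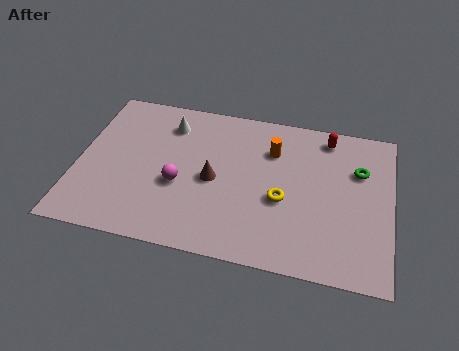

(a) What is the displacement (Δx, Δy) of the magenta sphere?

(2.5, 0.8)

From the two frames, the magenta sphere sits at roughly (2.1, 2.8) before and (4.6, 3.6) after.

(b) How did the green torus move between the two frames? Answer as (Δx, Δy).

(2.6, -1.4)

The green torus started near (9.9, 7.5) and ended near (12.5, 6.1).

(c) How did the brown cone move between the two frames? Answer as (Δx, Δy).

(1.9, 0.9)

From the two frames, the brown cone sits at roughly (4.2, 3.3) before and (6.1, 4.2) after.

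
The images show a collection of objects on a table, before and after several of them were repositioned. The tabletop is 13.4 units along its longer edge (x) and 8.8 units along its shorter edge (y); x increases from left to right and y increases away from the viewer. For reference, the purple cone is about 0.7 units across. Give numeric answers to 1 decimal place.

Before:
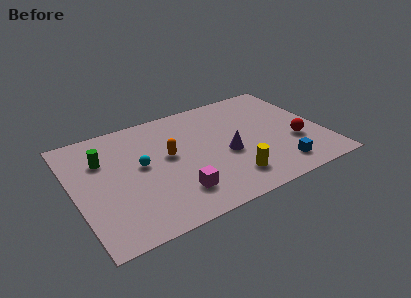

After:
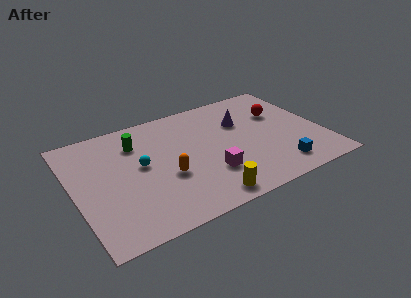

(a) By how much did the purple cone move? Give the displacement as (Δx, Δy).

(1.2, 2.2)

The purple cone started near (8.1, 3.7) and ended near (9.3, 5.9).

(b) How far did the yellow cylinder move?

1.7

The yellow cylinder moved from about (8.0, 1.8) to (6.5, 1.0), a distance of √(1.5² + 0.8²) ≈ 1.7.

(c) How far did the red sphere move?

2.7

The red sphere was near (11.8, 3.1) before and (11.4, 5.8) after, so it travelled √(0.4² + 2.7²) ≈ 2.7 units.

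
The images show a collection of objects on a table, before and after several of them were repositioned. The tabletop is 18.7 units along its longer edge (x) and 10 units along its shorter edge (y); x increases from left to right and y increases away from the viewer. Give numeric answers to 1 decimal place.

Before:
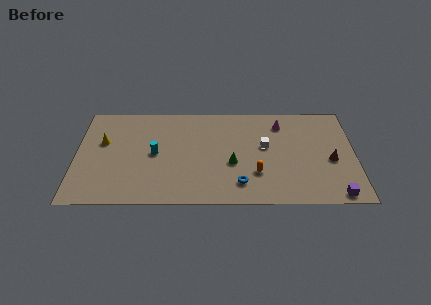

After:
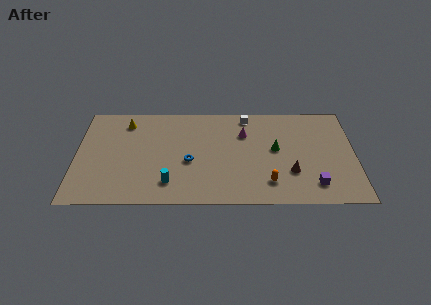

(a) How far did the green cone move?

3.2

The green cone was near (10.5, 4.0) before and (13.4, 5.4) after, so it travelled √(2.9² + 1.4²) ≈ 3.2 units.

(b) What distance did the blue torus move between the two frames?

4.0

The blue torus was near (11.0, 2.0) before and (7.6, 4.2) after, so it travelled √(3.4² + 2.2²) ≈ 4.0 units.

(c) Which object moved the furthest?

the blue torus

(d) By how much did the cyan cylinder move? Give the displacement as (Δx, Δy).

(1.0, -2.9)

The cyan cylinder started near (5.3, 5.0) and ended near (6.3, 2.1).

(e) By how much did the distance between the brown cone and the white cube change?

+1.8

Before: roughly 4.6 units apart; after: 6.4. That's 1.8 units further apart.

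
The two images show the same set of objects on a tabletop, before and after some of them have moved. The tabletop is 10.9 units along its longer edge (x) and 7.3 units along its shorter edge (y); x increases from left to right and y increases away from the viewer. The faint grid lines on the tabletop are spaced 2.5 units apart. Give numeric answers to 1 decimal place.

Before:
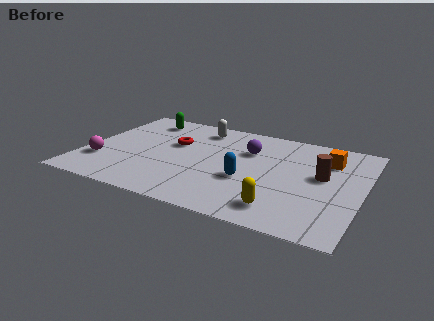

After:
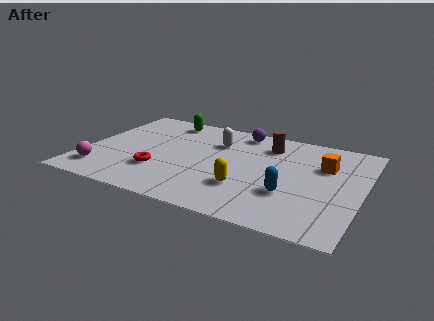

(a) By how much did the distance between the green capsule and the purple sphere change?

-1.5

They were about 4.5 units apart before and 3.0 after — 1.5 units closer together.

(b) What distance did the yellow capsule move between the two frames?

1.7

The yellow capsule moved from about (8.0, 1.3) to (6.5, 2.2), a distance of √(1.5² + 0.9²) ≈ 1.7.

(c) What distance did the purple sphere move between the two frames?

1.5

The purple sphere moved from about (6.3, 5.0) to (5.8, 6.4), a distance of √(0.5² + 1.4²) ≈ 1.5.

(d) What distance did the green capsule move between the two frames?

0.9

The green capsule moved from about (1.9, 6.1) to (2.8, 6.3), a distance of √(0.9² + 0.2²) ≈ 0.9.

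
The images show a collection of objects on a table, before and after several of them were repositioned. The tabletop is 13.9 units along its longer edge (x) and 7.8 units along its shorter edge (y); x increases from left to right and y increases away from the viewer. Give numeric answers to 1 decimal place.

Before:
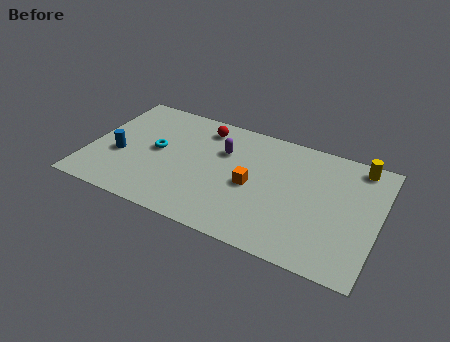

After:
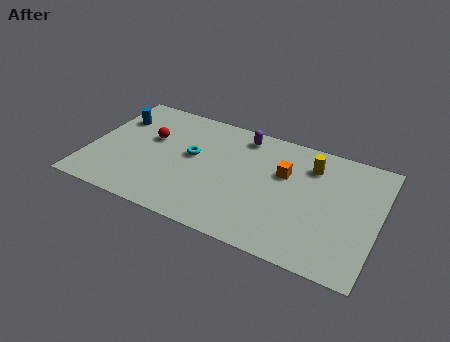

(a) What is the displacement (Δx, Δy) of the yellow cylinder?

(-2.2, -0.9)

The yellow cylinder was at about (12.7, 6.9) and moved to about (10.5, 6.0).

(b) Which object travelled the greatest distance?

the red sphere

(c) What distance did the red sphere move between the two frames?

2.9

The red sphere was near (5.2, 6.5) before and (2.8, 4.8) after, so it travelled √(2.4² + 1.7²) ≈ 2.9 units.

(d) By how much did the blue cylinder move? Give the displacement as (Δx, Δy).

(-0.5, 2.5)

From the two frames, the blue cylinder sits at roughly (1.5, 3.1) before and (1.0, 5.6) after.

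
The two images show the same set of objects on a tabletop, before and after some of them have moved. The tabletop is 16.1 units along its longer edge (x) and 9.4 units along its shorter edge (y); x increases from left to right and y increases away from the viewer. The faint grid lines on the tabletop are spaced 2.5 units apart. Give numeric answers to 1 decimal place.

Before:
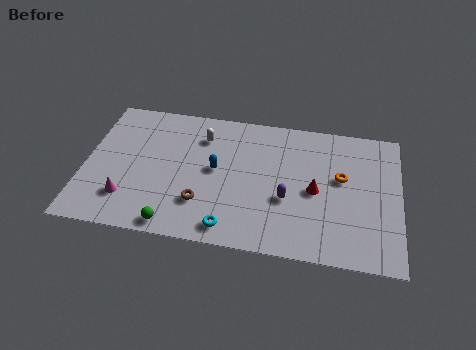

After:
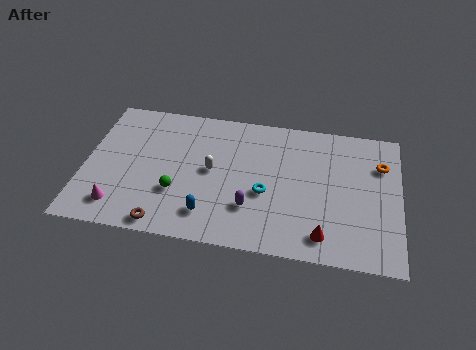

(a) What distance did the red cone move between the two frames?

2.9

The red cone moved from about (11.8, 4.4) to (12.3, 1.5), a distance of √(0.5² + 2.9²) ≈ 2.9.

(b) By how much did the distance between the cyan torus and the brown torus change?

+3.7

Before: roughly 2.1 units apart; after: 5.8. That's 3.7 units further apart.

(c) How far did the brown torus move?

2.5

The brown torus was near (6.1, 2.6) before and (4.3, 0.9) after, so it travelled √(1.8² + 1.7²) ≈ 2.5 units.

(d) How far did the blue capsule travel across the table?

3.1

From (6.7, 5.0) to (6.5, 1.9), the blue capsule covered √(0.2² + 3.1²) ≈ 3.1 units.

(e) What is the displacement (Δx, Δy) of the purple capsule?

(-1.8, -0.9)

The purple capsule started near (10.4, 3.6) and ended near (8.6, 2.7).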